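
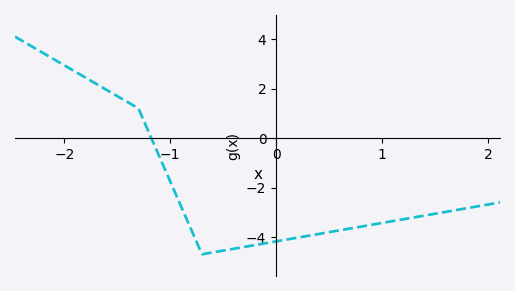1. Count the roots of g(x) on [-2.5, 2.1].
1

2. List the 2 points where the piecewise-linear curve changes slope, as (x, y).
(-1.3, 1.2); (-0.7, -4.7)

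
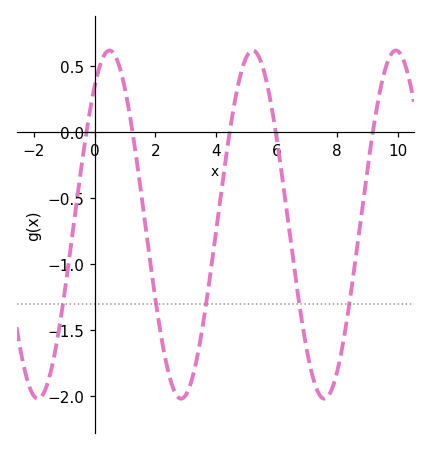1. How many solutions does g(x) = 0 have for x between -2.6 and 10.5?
5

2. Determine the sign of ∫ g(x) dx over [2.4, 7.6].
negative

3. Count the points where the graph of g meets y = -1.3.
5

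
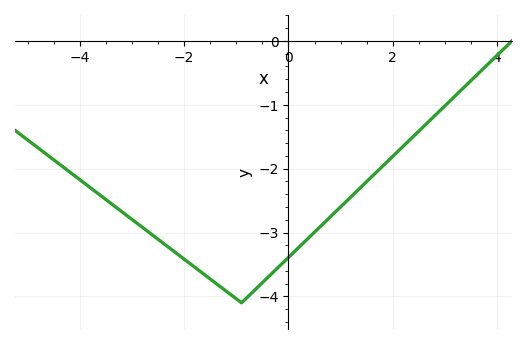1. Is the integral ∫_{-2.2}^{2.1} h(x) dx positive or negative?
negative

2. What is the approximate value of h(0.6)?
-2.9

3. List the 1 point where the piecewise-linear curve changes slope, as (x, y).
(-0.9, -4.1)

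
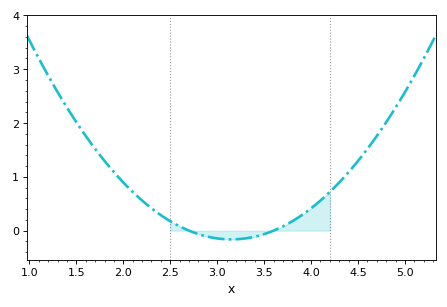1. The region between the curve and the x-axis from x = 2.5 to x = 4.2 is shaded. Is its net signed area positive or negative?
positive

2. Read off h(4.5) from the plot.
1.3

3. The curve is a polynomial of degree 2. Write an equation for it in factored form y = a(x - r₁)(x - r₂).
y = 0.8(x - 2.7)(x - 3.6)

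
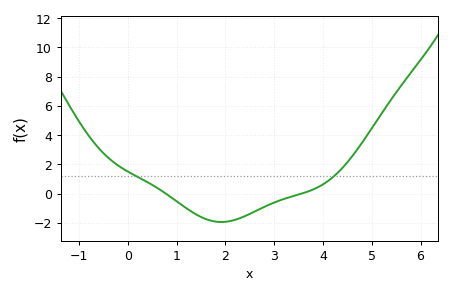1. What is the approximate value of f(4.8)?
3.4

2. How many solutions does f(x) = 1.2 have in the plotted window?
2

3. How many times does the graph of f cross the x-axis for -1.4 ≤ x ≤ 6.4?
2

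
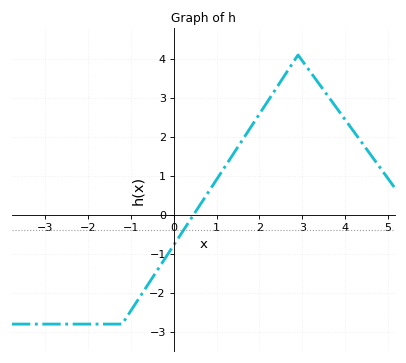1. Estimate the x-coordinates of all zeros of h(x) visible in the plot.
0.464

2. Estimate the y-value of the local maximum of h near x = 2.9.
4.1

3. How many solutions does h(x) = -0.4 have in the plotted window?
1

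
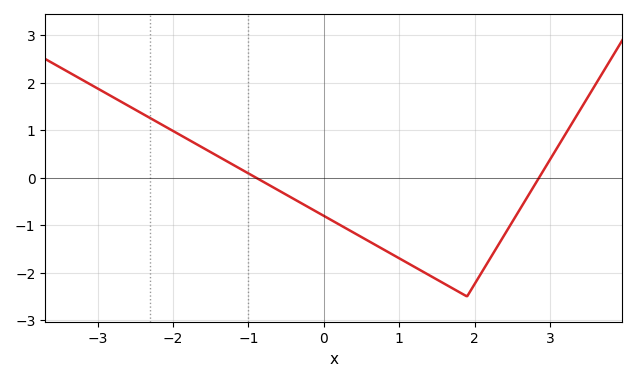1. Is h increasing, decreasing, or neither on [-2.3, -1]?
decreasing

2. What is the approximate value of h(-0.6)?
-0.265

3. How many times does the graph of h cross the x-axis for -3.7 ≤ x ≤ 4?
2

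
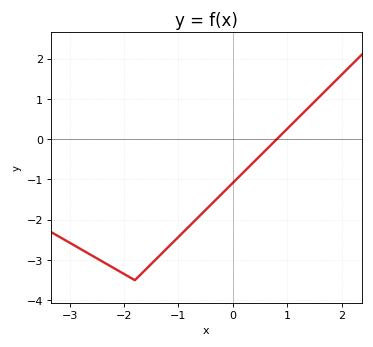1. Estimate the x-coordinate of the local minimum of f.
-1.8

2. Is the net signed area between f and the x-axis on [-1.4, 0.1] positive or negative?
negative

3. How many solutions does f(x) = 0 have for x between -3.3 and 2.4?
1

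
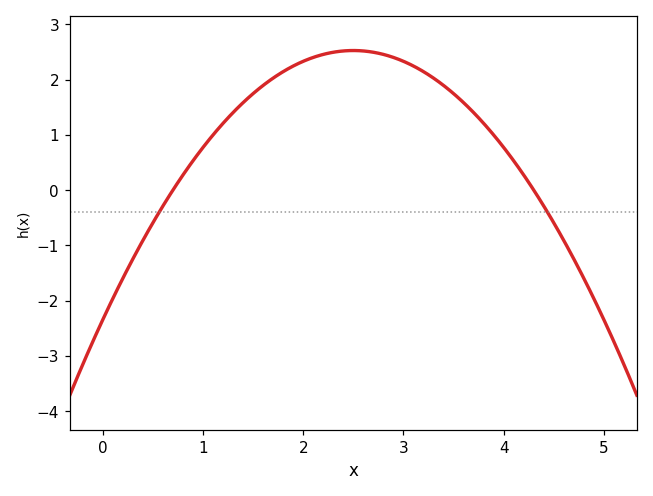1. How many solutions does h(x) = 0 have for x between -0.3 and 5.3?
2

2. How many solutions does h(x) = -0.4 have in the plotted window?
2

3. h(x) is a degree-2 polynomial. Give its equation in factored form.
y = -0.78(x - 0.7)(x - 4.3)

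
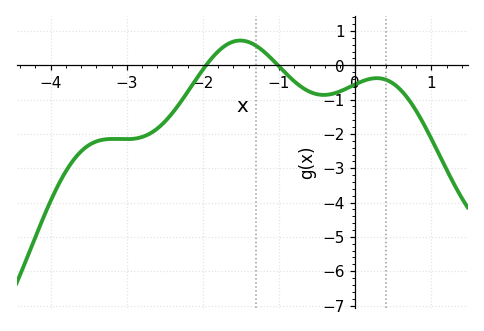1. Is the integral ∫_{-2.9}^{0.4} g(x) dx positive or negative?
negative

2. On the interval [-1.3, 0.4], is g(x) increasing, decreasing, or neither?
neither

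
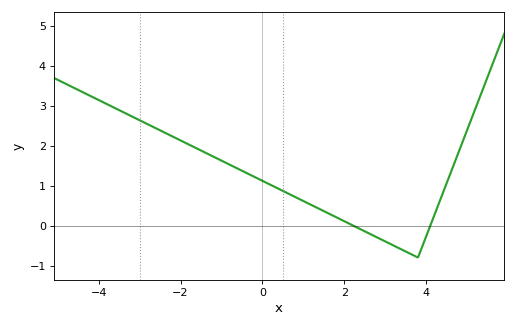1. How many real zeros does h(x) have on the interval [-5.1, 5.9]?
2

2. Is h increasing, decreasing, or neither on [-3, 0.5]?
decreasing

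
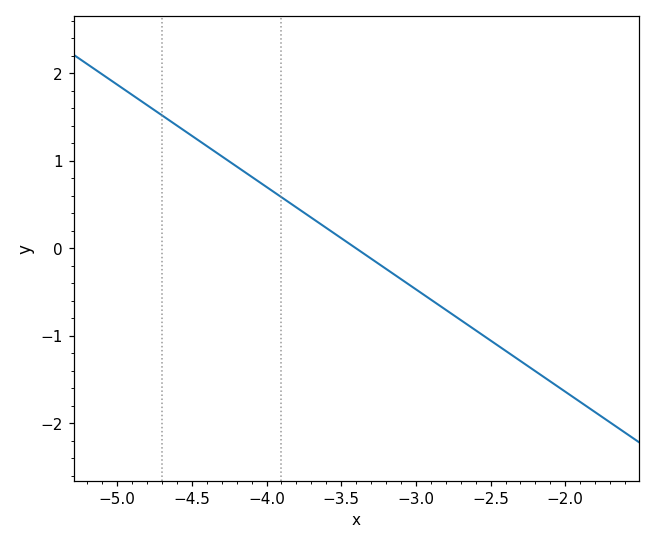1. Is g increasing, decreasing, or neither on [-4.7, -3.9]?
decreasing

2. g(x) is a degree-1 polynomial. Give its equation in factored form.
y = -1.17(x + 3.4)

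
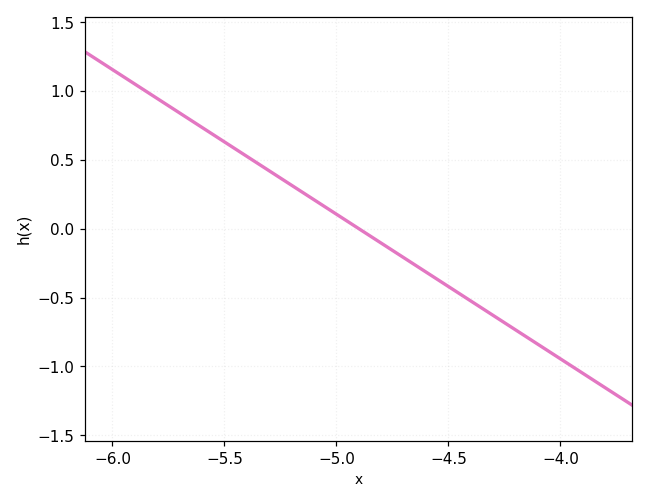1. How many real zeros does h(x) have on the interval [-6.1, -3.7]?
1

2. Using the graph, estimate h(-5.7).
0.84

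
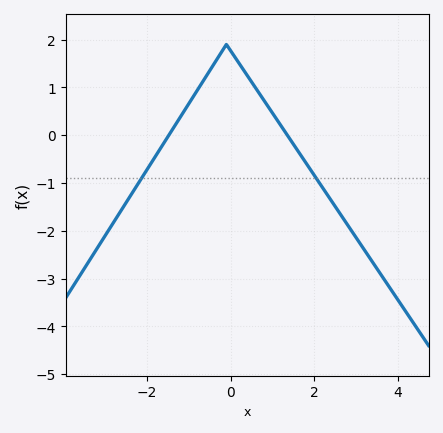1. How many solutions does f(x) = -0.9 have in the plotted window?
2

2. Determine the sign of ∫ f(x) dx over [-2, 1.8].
positive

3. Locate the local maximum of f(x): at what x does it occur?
-0.101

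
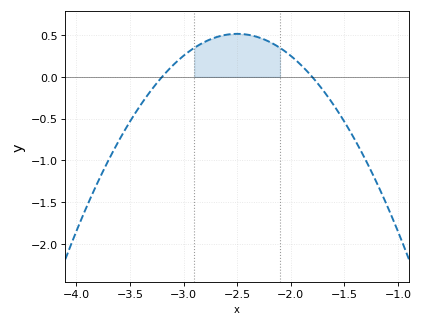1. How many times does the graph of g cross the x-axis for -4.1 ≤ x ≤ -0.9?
2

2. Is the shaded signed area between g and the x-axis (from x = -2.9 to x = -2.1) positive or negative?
positive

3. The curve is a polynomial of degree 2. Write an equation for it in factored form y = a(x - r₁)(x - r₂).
y = -1.05(x + 3.2)(x + 1.8)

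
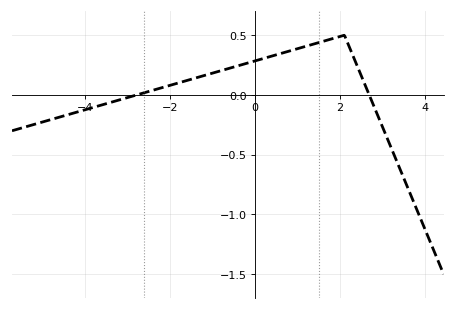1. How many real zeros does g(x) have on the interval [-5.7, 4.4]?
2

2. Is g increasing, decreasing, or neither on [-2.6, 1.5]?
increasing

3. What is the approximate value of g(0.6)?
0.346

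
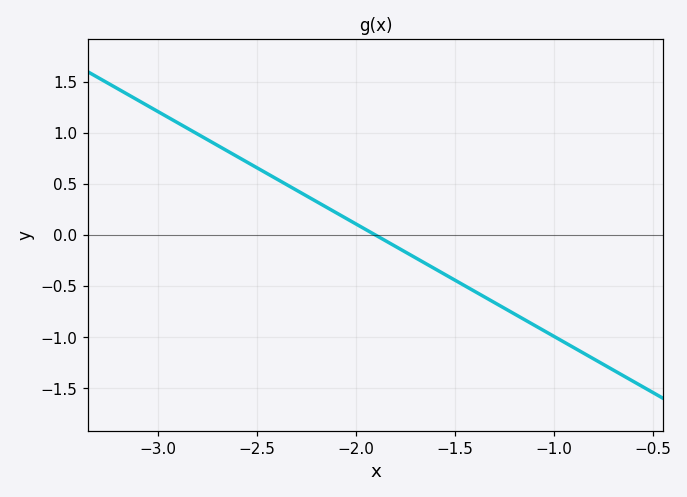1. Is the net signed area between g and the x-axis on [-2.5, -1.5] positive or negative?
positive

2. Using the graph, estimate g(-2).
0.11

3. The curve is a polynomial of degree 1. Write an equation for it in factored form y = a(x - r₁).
y = -1.1(x + 1.9)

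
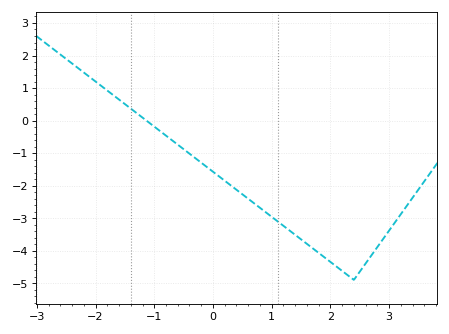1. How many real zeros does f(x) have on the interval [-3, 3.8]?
1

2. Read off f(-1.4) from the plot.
0.369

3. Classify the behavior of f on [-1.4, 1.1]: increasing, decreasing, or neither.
decreasing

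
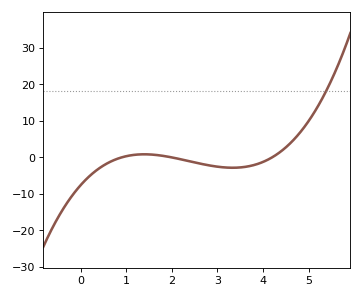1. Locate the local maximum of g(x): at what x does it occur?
1.4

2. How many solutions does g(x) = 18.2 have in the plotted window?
1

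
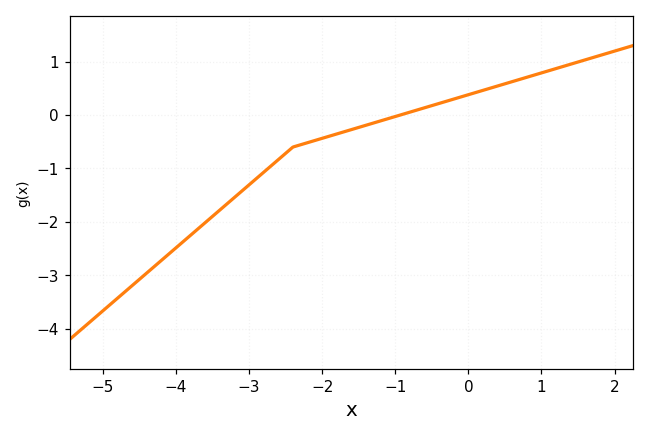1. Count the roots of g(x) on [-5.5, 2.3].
1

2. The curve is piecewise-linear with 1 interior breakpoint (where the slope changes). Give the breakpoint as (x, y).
(-2.4, -0.6)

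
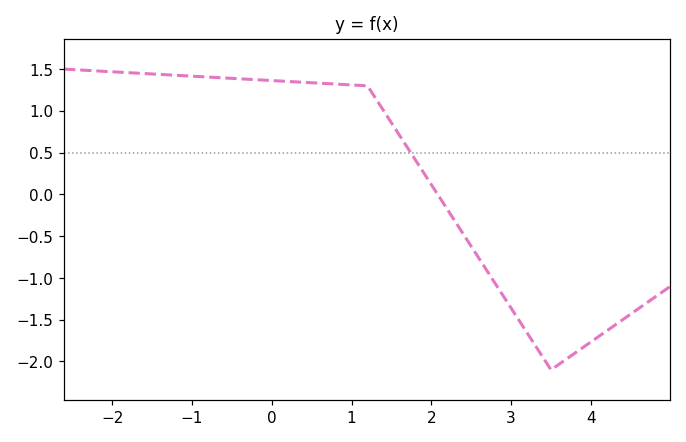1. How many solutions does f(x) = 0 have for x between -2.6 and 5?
1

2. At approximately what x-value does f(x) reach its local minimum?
3.4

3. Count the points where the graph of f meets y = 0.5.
1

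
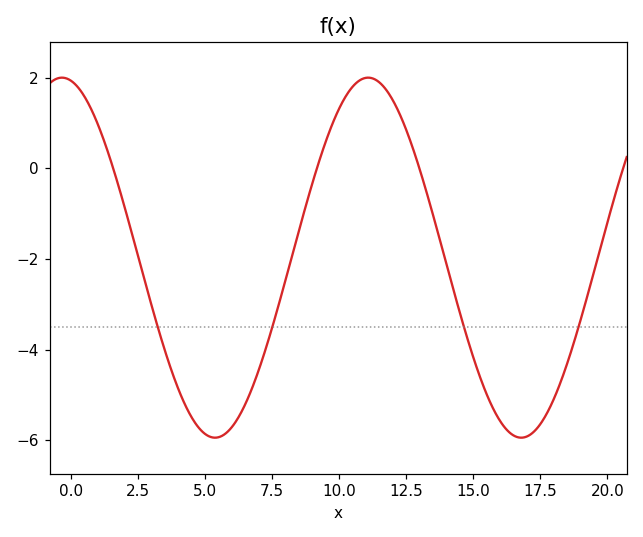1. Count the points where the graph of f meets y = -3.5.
4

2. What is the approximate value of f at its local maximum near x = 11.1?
2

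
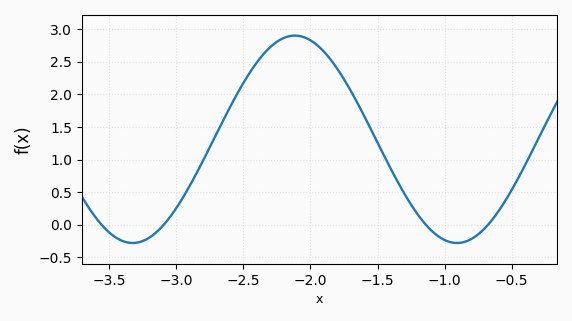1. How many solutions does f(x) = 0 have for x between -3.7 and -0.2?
4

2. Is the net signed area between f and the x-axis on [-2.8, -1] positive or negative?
positive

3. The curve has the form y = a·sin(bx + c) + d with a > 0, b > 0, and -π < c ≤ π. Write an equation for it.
y = 1.59sin(2.6x + 0.79) + 1.31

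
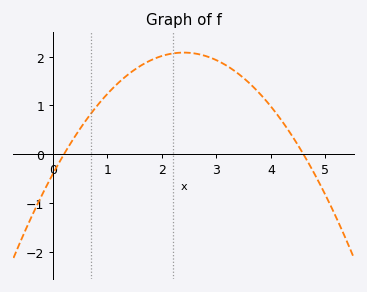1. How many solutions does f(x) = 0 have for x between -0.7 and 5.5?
2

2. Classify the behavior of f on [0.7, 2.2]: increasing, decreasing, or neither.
increasing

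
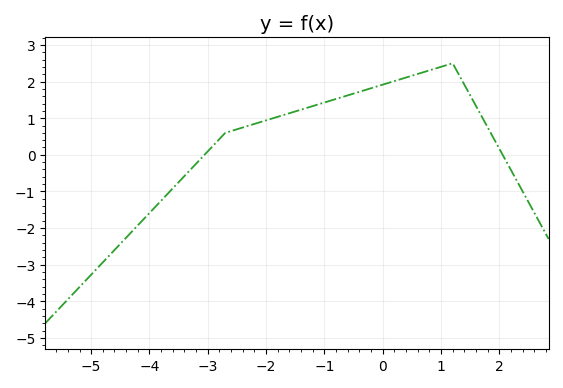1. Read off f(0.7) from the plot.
2.26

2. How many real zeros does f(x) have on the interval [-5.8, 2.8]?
2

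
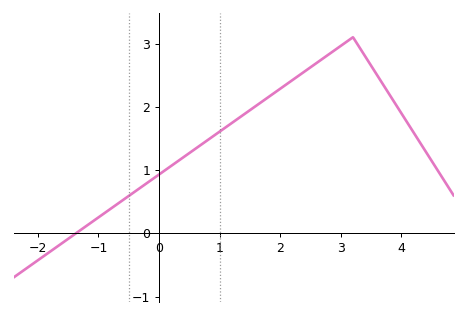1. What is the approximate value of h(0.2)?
1.1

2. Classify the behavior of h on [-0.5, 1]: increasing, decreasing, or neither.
increasing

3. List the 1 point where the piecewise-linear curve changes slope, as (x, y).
(3.2, 3.1)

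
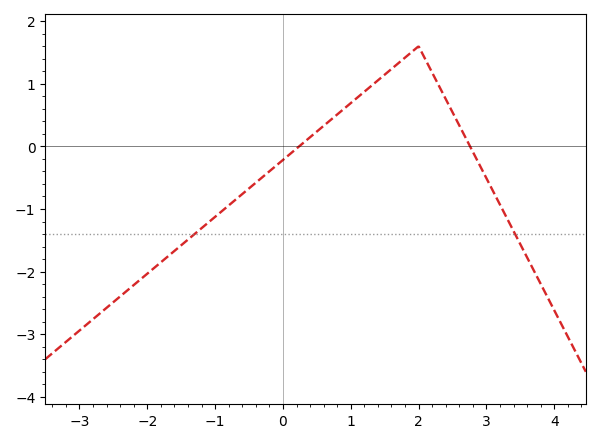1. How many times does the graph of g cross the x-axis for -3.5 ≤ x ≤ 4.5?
2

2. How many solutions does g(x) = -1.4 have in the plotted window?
2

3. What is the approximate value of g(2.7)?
0.124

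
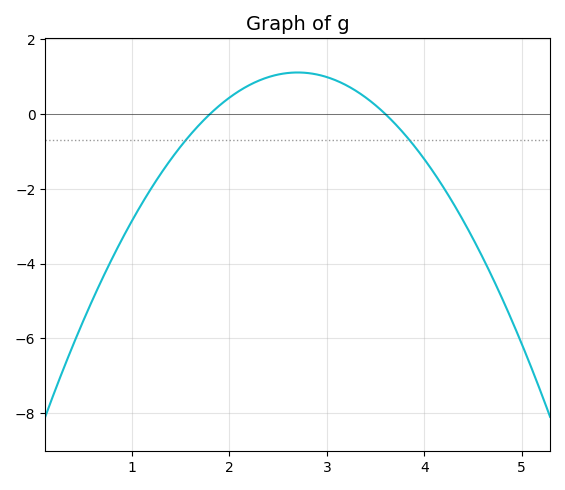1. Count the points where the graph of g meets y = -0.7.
2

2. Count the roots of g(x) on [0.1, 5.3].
2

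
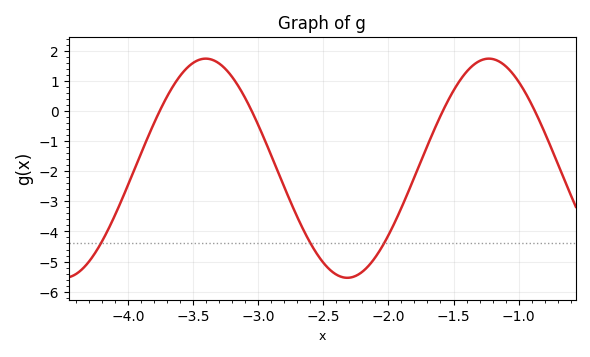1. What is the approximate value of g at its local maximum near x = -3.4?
1.7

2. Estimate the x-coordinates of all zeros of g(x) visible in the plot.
-3.8, -3, -1.6, -0.9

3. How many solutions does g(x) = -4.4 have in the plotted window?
3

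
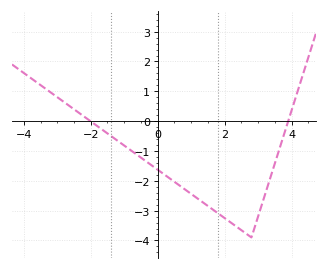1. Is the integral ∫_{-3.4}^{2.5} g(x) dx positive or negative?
negative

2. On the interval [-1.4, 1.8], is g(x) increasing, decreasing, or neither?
decreasing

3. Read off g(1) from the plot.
-2.4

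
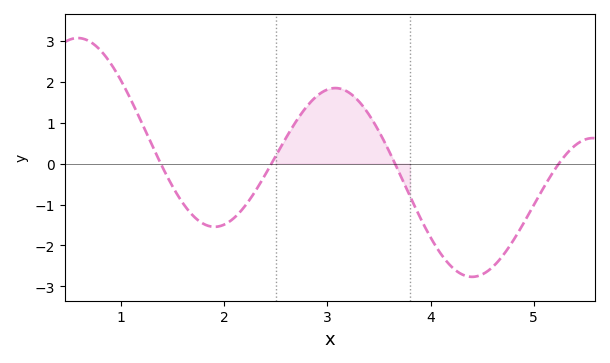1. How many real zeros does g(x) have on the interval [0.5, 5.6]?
4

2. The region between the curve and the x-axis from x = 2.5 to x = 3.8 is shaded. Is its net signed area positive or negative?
positive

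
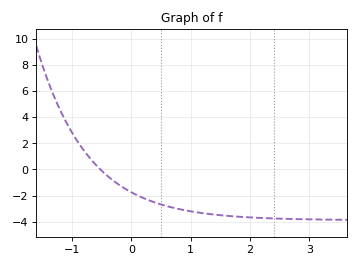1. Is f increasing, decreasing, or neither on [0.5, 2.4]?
decreasing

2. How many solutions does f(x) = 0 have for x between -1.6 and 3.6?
1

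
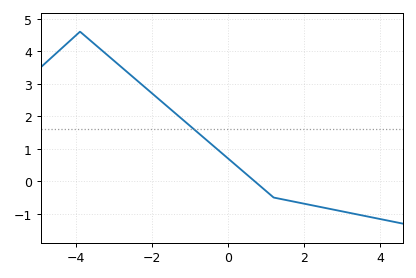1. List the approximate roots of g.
0.7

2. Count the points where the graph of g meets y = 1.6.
1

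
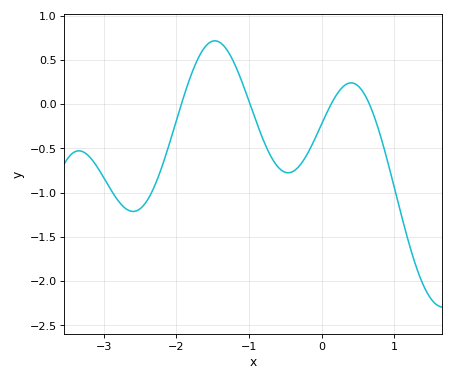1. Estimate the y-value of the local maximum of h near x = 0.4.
0.24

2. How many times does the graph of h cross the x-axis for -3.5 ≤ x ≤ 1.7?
4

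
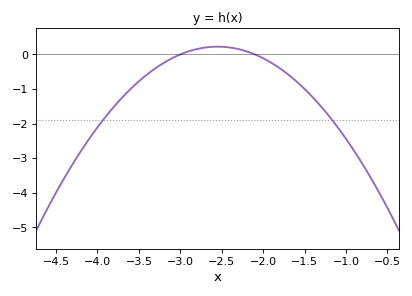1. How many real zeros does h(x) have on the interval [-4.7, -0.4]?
2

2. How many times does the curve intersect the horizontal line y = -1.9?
2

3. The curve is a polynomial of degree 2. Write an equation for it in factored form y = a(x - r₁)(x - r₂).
y = -1.11(x + 3)(x + 2.1)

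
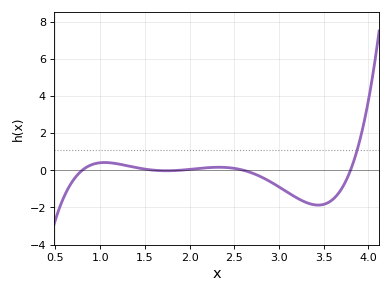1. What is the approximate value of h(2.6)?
0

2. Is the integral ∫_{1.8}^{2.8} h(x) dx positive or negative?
positive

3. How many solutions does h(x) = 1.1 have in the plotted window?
1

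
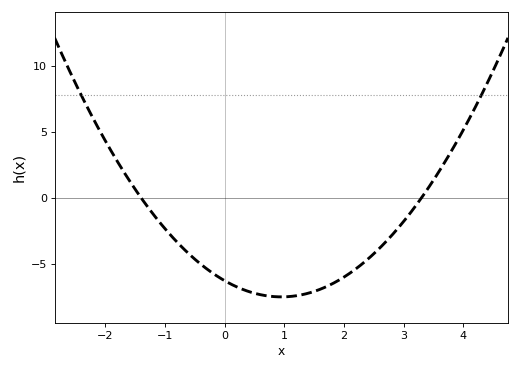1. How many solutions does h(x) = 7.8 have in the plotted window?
2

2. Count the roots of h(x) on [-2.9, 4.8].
2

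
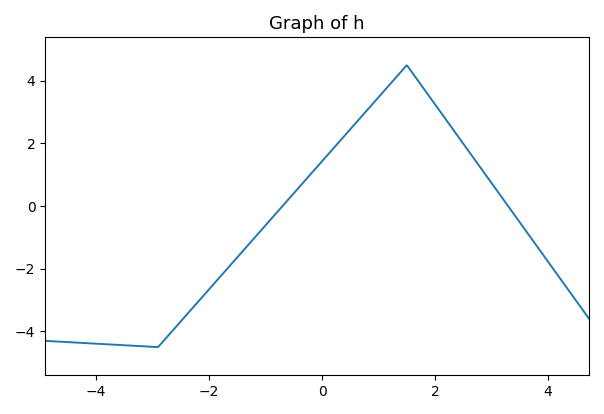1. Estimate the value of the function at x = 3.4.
-0.2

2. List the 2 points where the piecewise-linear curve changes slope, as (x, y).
(-2.9, -4.5); (1.5, 4.5)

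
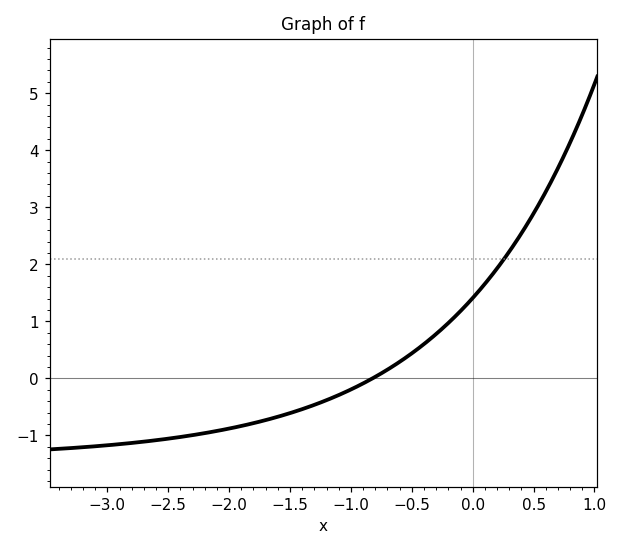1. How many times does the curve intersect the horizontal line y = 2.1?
1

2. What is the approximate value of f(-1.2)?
-0.38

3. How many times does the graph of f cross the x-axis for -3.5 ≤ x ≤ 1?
1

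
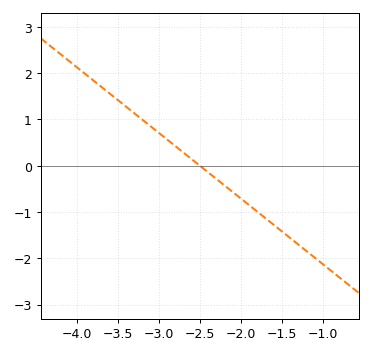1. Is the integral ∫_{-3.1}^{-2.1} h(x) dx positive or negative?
positive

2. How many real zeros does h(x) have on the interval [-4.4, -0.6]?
1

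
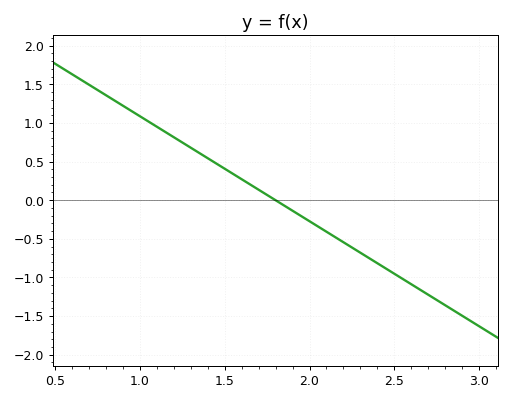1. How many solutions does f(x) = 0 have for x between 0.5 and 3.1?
1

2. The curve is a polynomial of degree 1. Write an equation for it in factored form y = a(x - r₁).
y = -1.36(x - 1.8)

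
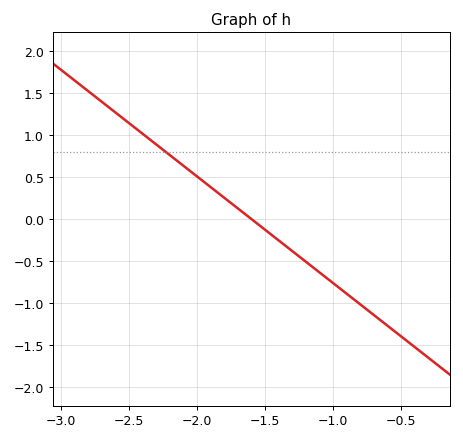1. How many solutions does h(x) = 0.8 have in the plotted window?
1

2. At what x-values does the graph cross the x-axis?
-1.6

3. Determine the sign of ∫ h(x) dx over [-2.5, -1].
positive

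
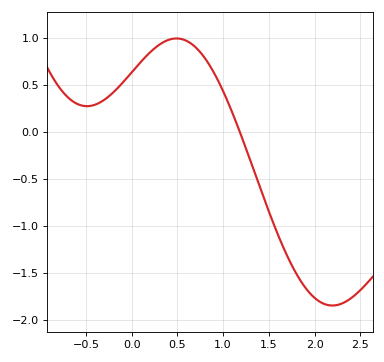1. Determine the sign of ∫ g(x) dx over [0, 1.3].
positive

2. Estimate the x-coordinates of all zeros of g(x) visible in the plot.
1.18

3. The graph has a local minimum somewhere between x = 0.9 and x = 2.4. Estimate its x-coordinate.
2.19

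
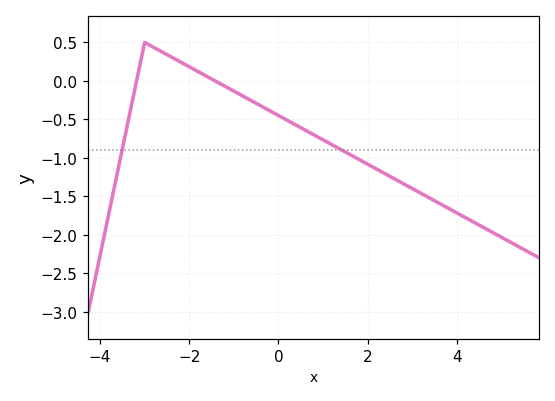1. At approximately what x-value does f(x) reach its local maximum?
-3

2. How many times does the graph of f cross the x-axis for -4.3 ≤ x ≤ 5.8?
2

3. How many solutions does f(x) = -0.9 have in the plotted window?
2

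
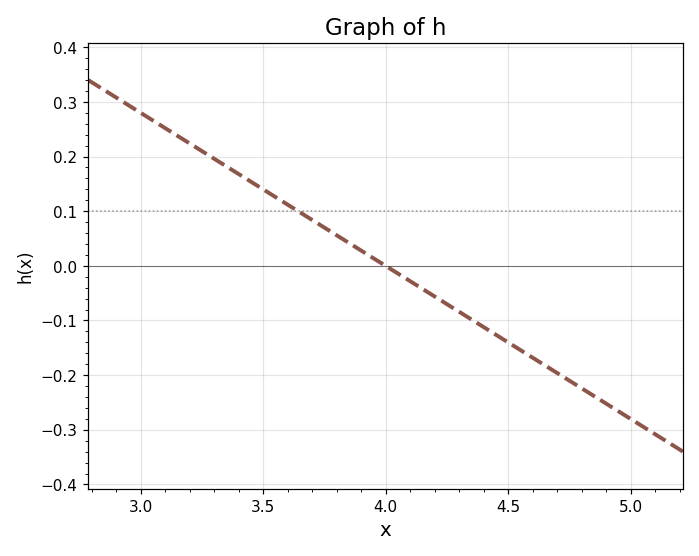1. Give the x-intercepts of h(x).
4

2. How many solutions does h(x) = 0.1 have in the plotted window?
1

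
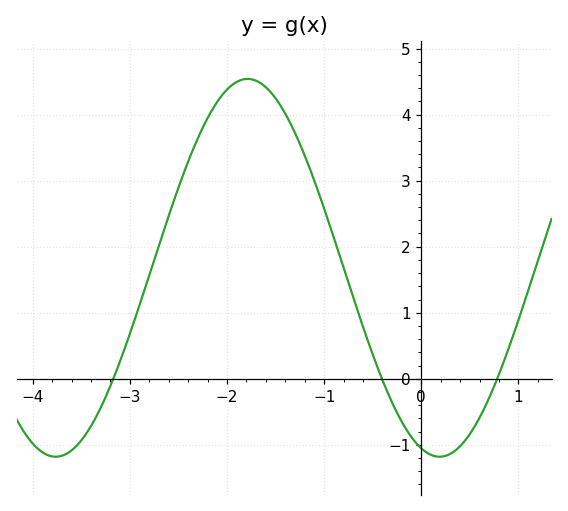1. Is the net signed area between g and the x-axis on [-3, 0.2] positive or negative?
positive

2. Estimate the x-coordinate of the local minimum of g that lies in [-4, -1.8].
-3.8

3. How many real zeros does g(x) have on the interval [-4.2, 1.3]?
3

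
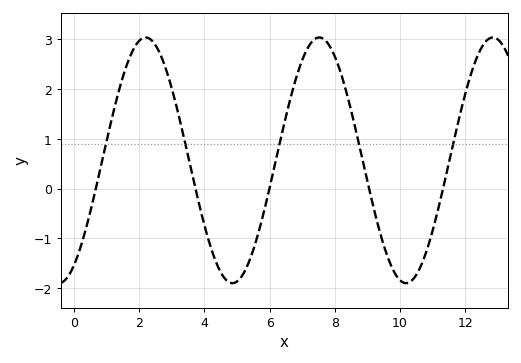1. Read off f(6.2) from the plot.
0.598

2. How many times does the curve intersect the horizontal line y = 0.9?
5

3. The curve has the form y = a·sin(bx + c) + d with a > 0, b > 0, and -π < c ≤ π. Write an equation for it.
y = 2.47sin(1.18x - 1.02) + 0.57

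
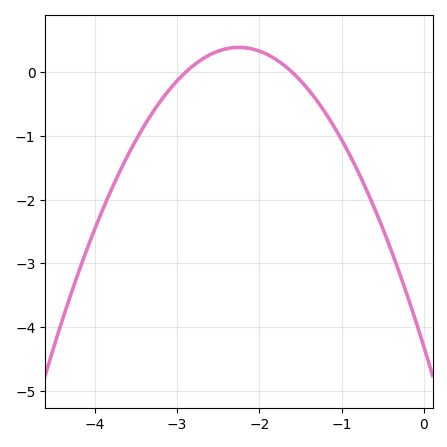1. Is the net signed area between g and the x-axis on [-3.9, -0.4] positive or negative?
negative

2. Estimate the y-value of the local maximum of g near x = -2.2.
0.4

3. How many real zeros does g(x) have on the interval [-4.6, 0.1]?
2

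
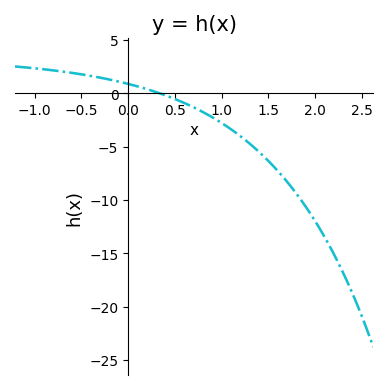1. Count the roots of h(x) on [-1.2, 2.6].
1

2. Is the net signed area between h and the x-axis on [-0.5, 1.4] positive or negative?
negative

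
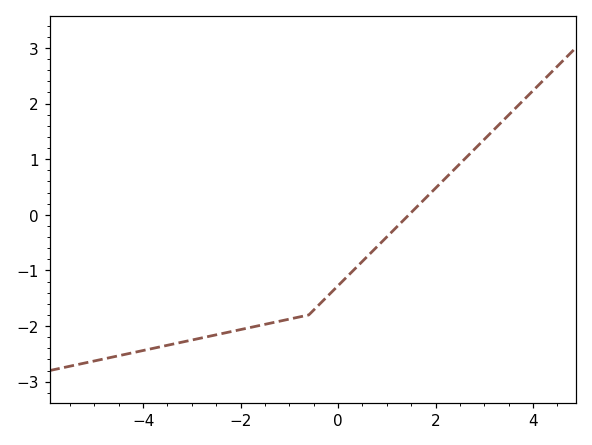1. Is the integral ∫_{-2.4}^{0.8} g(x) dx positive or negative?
negative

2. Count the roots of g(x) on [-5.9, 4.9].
1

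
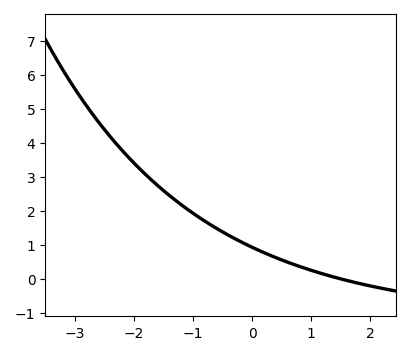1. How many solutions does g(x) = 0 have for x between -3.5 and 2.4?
1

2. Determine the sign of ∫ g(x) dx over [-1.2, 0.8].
positive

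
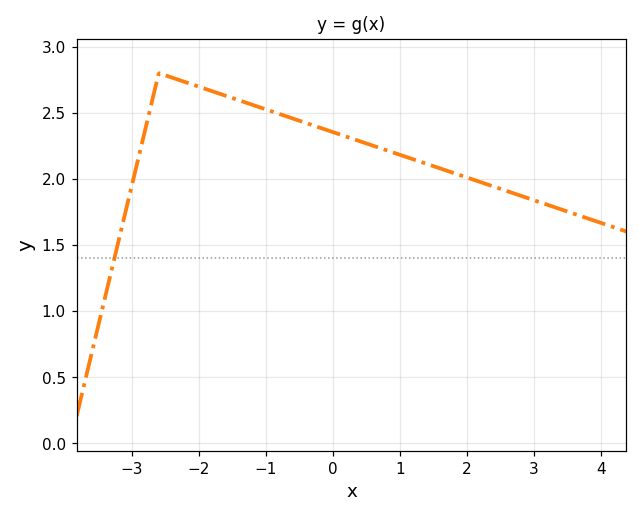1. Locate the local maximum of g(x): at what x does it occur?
-2.6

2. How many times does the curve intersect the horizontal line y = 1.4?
1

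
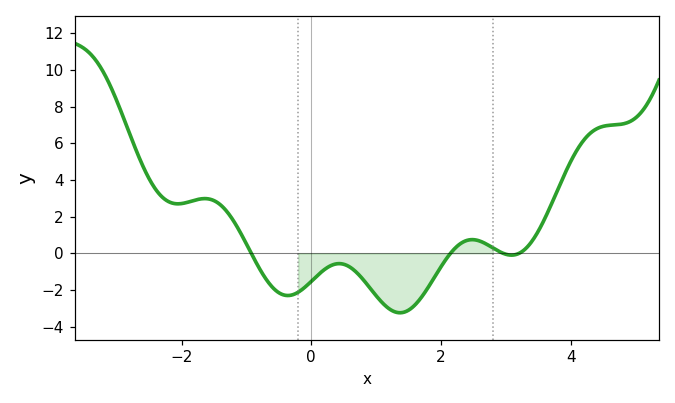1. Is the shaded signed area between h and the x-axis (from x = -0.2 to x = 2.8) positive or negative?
negative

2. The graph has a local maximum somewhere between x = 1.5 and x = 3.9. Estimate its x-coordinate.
2.48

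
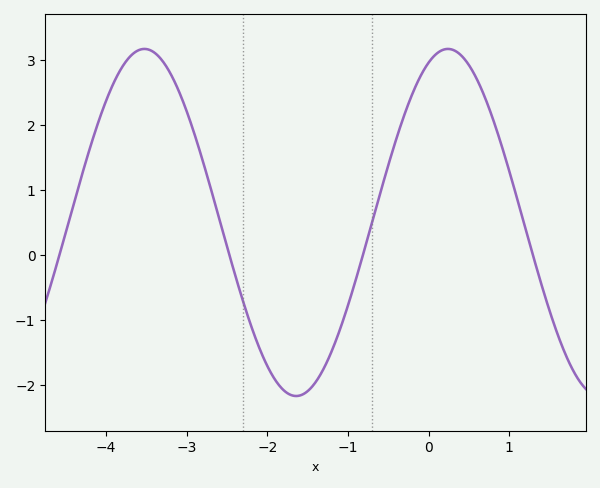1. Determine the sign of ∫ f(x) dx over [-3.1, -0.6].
negative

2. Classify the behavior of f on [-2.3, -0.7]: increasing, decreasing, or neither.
neither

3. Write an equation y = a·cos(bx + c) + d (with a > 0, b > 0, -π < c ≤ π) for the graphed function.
y = 2.67cos(1.67x - 0.4) + 0.5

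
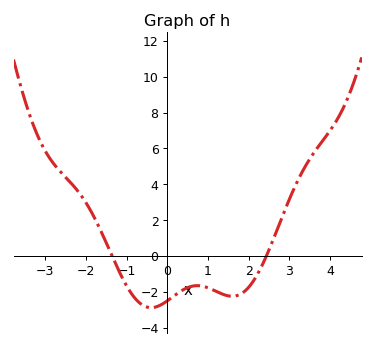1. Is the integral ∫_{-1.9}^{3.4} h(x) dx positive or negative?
negative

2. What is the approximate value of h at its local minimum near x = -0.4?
-2.89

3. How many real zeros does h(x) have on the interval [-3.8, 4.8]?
2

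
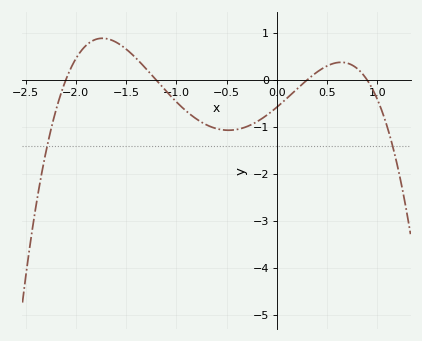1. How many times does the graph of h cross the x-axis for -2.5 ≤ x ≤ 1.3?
4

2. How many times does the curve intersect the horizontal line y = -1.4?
2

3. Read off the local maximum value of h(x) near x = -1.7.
0.9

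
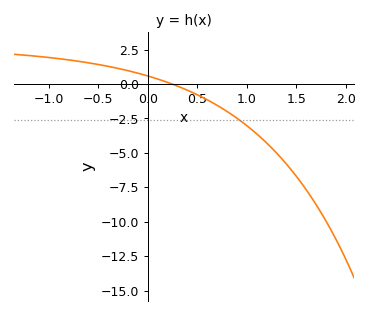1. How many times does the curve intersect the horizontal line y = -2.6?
1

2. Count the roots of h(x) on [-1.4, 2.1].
1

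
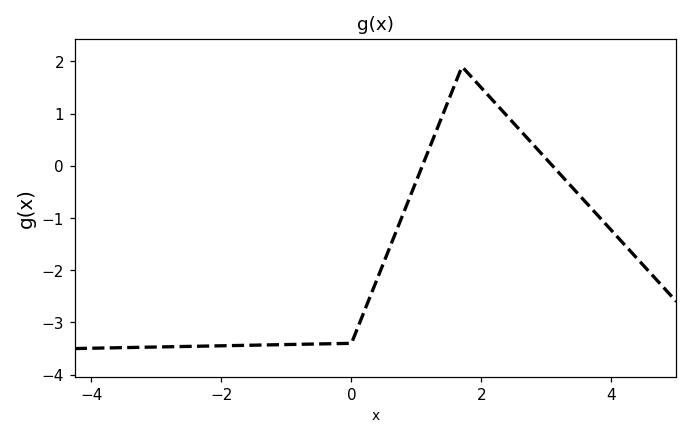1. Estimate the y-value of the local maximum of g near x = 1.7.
1.9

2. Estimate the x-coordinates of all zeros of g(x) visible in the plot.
1.09, 3.09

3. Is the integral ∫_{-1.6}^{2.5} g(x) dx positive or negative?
negative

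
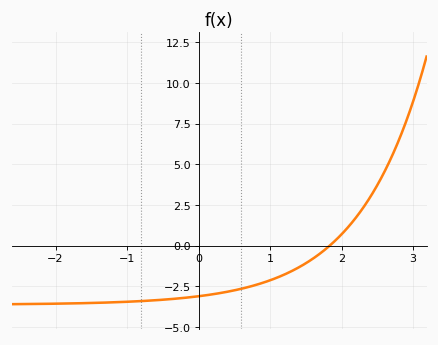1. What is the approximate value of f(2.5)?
3.8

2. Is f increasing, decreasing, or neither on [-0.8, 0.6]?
increasing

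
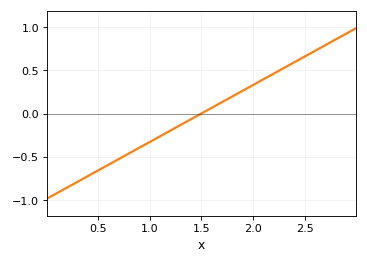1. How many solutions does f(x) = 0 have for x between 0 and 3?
1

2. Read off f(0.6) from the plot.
-0.594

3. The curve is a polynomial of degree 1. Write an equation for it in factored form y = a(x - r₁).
y = 0.66(x - 1.5)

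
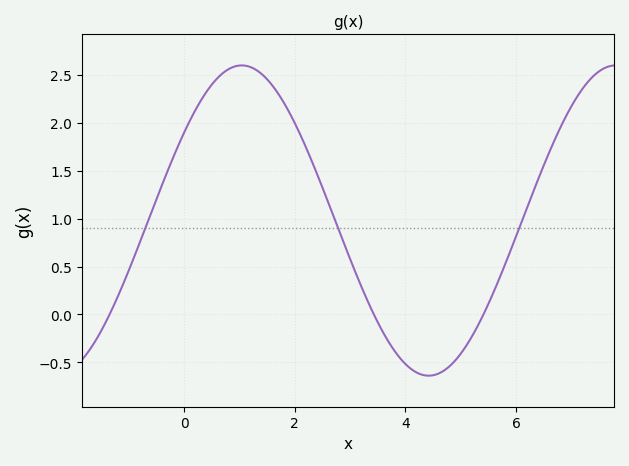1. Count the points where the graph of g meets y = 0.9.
3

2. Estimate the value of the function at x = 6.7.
1.85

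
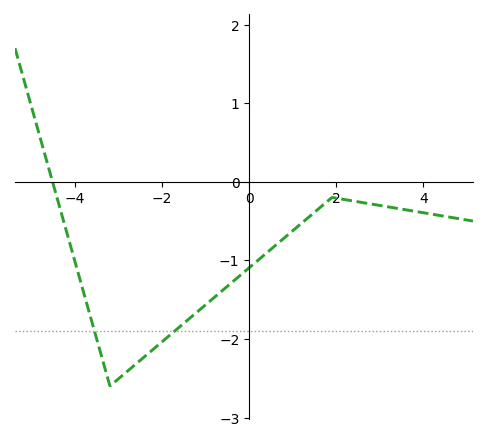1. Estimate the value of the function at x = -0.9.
-1.5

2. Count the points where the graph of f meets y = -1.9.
2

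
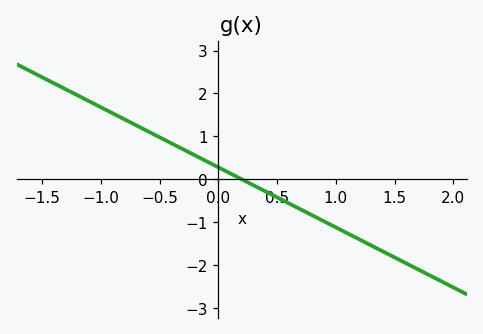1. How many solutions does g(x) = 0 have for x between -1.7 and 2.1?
1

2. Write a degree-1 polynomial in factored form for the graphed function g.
y = -1.4(x - 0.2)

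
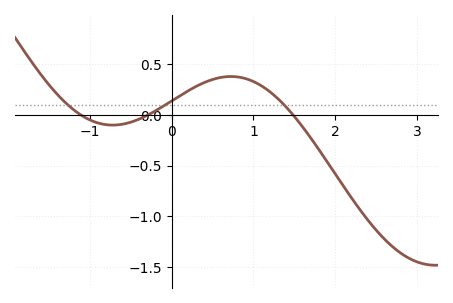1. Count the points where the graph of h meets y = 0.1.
3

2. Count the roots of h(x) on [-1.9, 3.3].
3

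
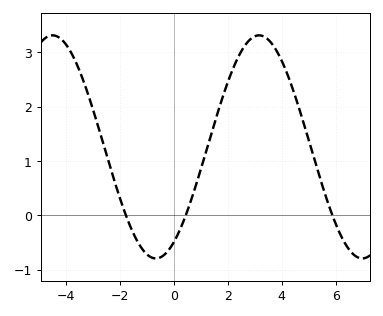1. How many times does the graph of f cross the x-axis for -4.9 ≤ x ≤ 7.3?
3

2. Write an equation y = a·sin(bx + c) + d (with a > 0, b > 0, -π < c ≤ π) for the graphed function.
y = 2.05sin(0.82x - 1) + 1.26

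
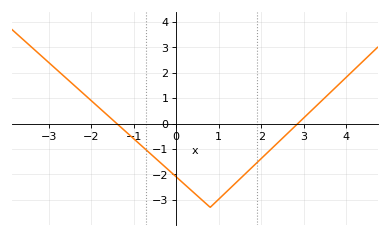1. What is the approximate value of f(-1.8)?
0.6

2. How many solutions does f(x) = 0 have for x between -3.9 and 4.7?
2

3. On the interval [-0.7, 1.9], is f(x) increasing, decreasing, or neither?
neither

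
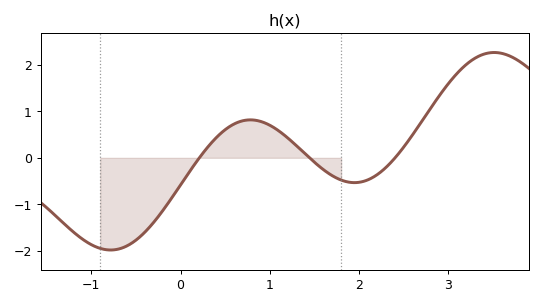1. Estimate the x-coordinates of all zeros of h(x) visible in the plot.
0.2, 1.4, 2.4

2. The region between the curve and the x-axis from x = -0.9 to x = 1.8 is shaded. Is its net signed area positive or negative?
negative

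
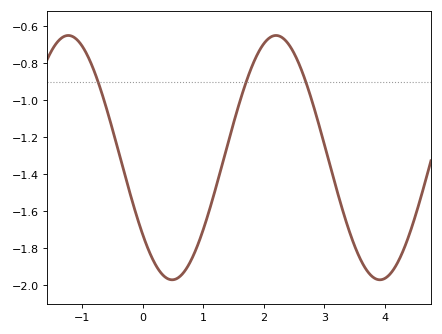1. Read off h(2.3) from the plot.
-0.66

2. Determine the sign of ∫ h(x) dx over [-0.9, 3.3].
negative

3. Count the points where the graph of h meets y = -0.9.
3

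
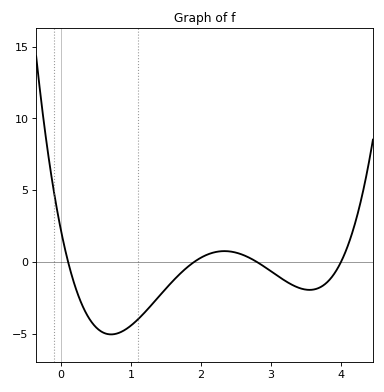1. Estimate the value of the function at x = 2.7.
0.273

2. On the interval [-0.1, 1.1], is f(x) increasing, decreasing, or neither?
neither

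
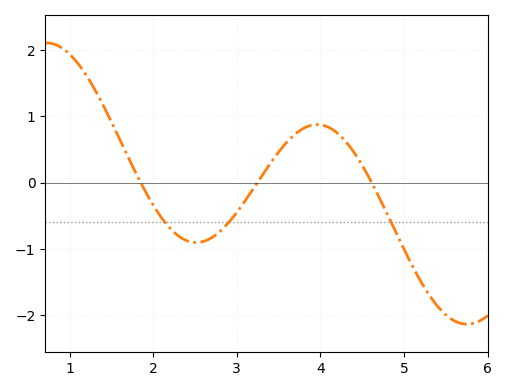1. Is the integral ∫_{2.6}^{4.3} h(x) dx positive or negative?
positive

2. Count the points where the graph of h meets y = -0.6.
3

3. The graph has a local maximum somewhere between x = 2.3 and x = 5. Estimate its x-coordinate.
4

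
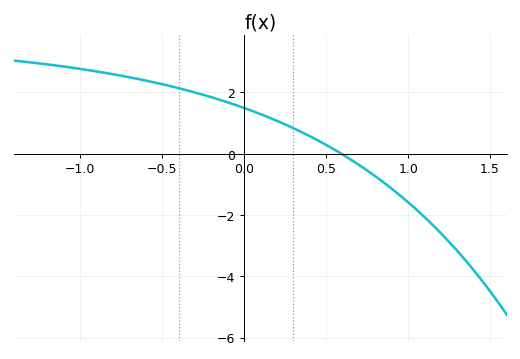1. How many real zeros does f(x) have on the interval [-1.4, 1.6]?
1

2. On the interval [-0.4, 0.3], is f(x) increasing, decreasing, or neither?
decreasing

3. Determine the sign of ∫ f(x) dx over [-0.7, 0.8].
positive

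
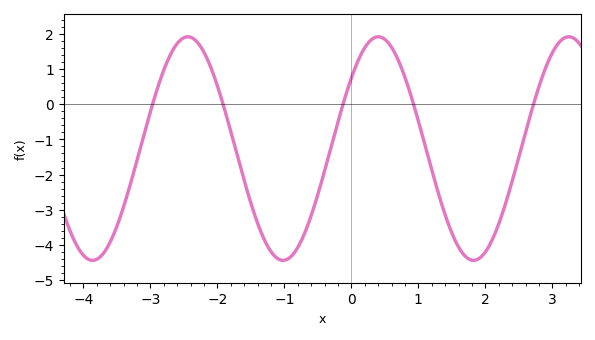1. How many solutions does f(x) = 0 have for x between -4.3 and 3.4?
5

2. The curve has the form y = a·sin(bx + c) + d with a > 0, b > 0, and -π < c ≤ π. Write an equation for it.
y = 3.18sin(2.21x + 0.682) - 1.26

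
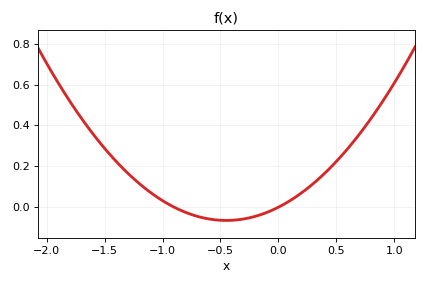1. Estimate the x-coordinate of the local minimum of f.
-0.45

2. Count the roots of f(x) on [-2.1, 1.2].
2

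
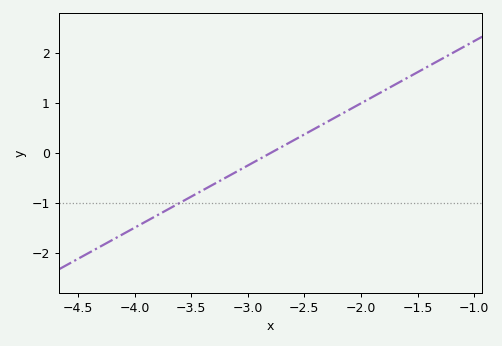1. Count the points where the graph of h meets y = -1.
1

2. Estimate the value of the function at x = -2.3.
0.62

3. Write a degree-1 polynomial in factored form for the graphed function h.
y = 1.24(x + 2.8)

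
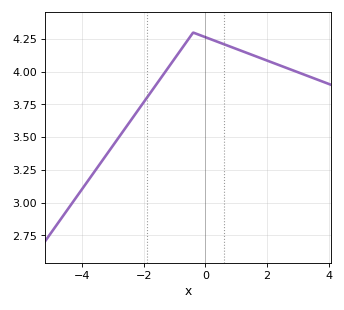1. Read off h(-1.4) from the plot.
3.96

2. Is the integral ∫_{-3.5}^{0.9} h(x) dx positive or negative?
positive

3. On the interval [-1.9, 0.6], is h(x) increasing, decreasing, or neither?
neither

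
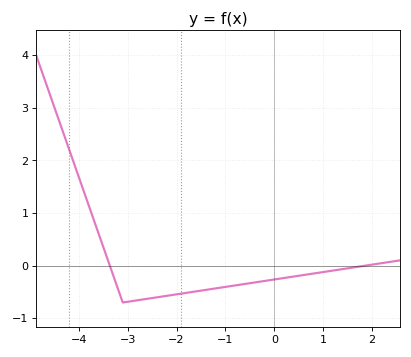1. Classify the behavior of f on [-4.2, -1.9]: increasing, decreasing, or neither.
neither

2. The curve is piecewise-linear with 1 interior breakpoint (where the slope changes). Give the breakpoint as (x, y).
(-3.1, -0.7)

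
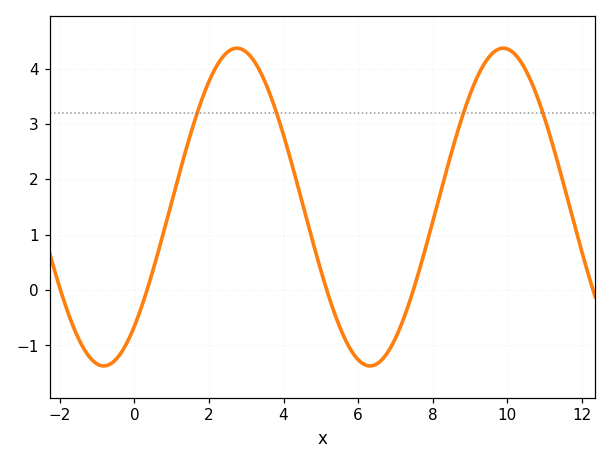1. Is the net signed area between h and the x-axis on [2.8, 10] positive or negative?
positive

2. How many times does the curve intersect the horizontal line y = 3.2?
4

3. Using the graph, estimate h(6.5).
-1.3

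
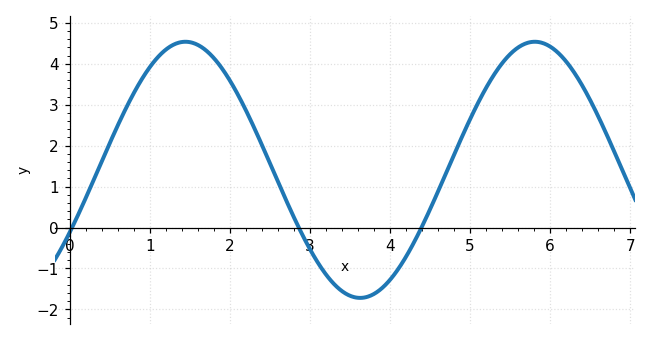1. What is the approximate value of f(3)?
-0.528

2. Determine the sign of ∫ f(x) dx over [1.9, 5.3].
positive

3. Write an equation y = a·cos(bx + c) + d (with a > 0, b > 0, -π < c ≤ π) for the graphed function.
y = 3.13cos(1.44x - 2.08) + 1.41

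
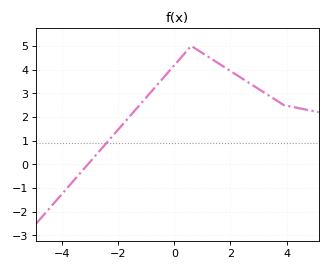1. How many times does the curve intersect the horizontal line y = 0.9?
1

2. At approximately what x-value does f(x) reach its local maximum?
0.6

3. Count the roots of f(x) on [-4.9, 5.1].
1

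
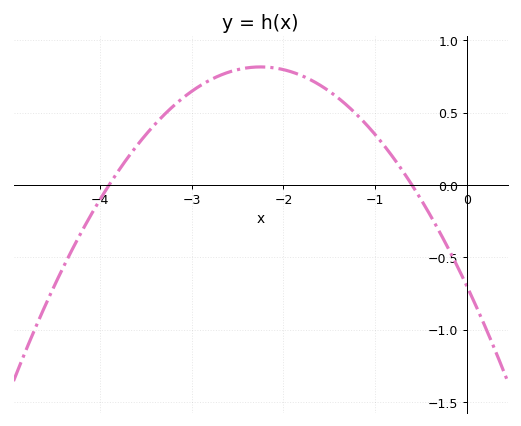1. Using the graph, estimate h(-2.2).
0.816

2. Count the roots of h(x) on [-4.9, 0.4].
2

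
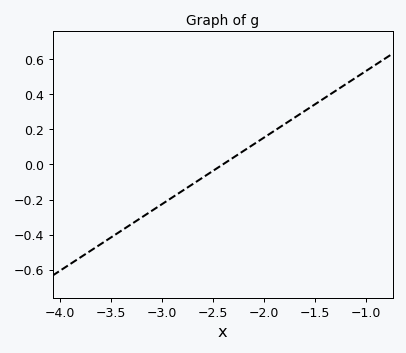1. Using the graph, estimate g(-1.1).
0.5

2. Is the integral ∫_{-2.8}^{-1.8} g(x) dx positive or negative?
positive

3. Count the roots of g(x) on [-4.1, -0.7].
1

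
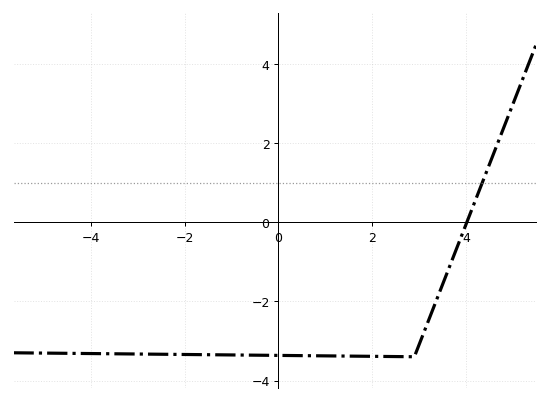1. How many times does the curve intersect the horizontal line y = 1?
1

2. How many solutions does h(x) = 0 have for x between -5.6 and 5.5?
1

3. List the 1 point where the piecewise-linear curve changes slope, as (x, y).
(2.9, -3.4)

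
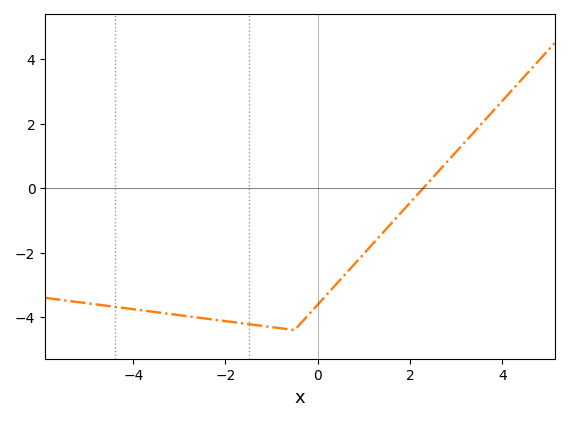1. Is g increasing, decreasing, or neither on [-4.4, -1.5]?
decreasing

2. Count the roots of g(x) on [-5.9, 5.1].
1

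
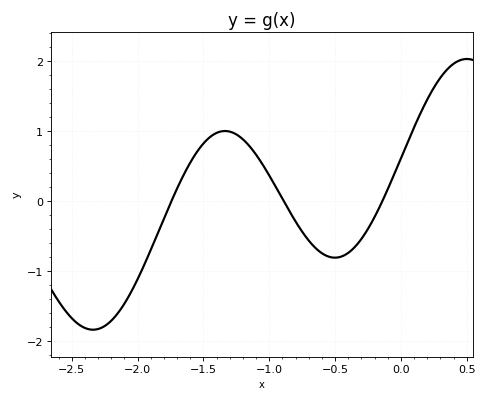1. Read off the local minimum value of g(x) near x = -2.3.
-1.8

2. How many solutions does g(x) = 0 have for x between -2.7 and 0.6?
3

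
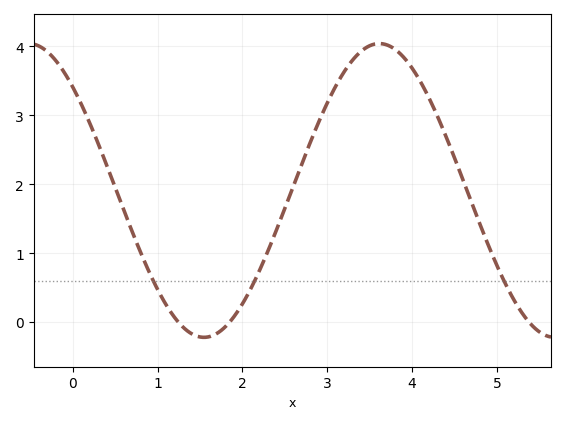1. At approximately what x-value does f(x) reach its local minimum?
1.55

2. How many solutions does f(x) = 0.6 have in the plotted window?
3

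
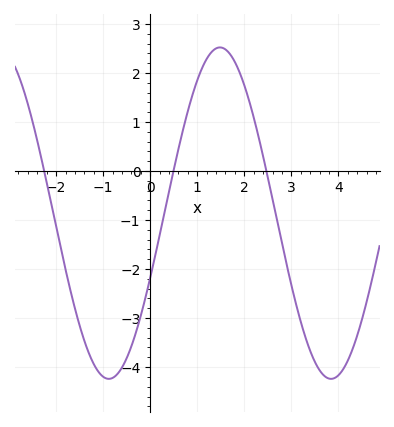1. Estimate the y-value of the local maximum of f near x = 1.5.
2.5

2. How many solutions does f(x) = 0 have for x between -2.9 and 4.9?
3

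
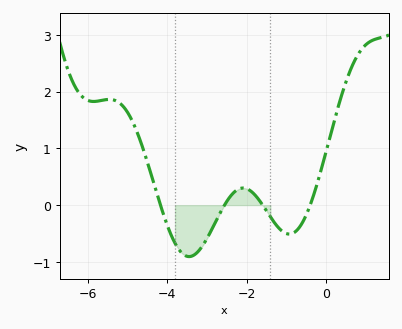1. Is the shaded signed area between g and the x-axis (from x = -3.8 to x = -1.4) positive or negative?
negative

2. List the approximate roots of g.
-4.17, -2.55, -1.59, -0.4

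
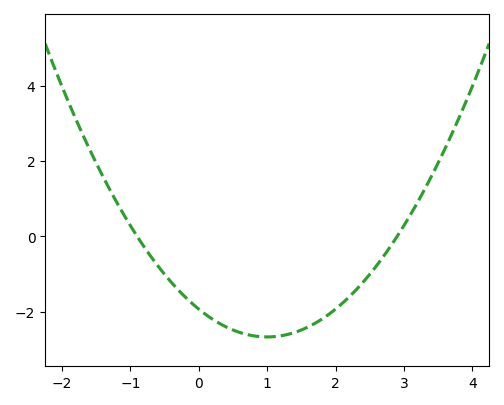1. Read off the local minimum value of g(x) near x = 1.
-2.6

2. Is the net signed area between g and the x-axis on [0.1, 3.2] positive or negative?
negative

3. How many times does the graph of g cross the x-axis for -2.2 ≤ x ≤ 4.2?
2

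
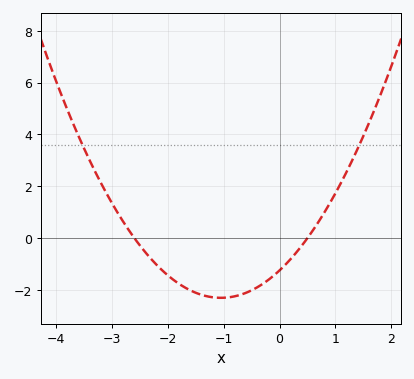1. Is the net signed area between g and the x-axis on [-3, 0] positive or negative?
negative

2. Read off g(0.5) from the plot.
0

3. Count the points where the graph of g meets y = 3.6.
2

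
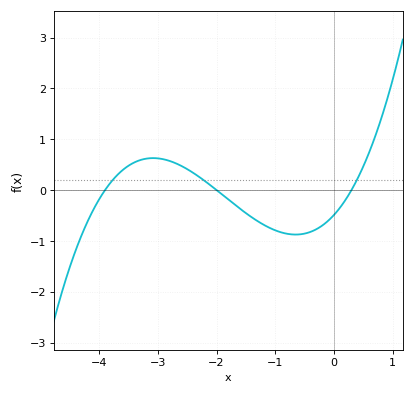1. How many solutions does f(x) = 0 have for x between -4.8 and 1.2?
3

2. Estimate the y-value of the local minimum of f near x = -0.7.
-0.9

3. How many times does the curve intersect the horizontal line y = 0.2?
3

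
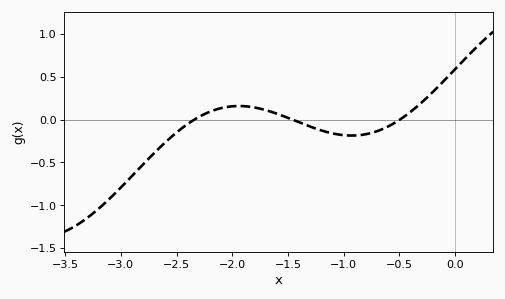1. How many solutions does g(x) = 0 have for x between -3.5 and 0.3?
3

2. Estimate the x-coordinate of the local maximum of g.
-1.94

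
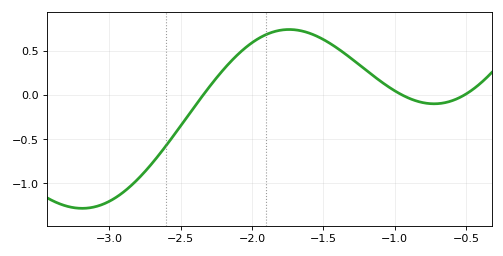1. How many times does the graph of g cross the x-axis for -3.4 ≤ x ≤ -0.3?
3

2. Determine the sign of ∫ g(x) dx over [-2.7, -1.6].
positive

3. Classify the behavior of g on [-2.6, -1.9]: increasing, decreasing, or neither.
increasing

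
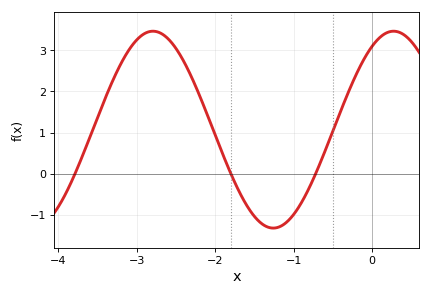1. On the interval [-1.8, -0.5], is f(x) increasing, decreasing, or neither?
neither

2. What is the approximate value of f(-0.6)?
0.6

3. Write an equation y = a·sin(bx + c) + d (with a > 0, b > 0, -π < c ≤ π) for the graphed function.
y = 2.39sin(2x + 1) + 1.07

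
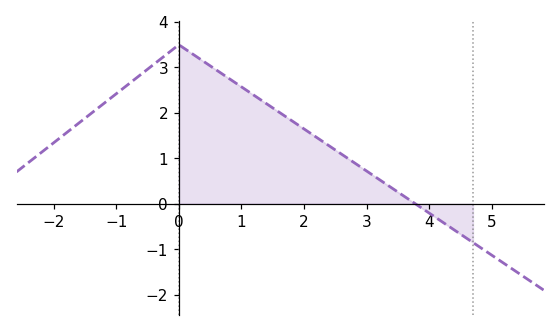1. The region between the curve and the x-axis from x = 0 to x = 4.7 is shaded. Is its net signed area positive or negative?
positive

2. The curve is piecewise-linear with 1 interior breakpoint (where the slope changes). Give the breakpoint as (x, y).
(0, 3.5)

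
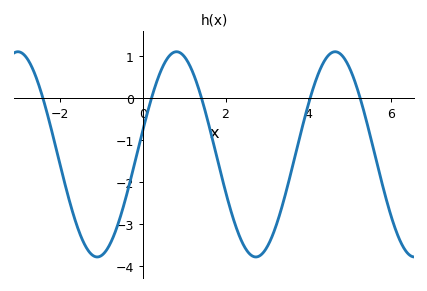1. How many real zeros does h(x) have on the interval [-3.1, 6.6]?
5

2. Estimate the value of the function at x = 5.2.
0.172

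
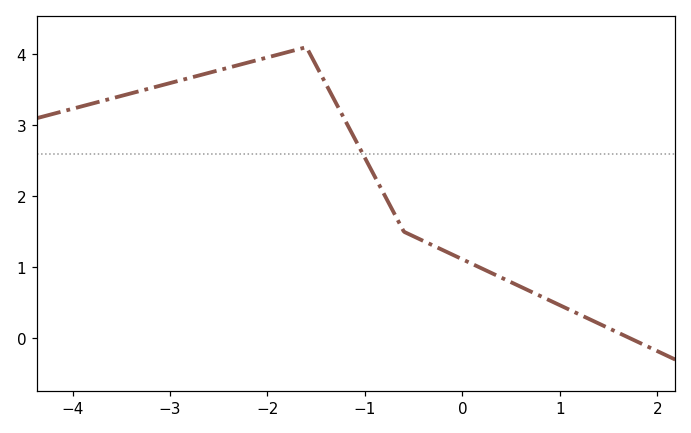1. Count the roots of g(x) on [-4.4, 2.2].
1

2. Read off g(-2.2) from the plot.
3.88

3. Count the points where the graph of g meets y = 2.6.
1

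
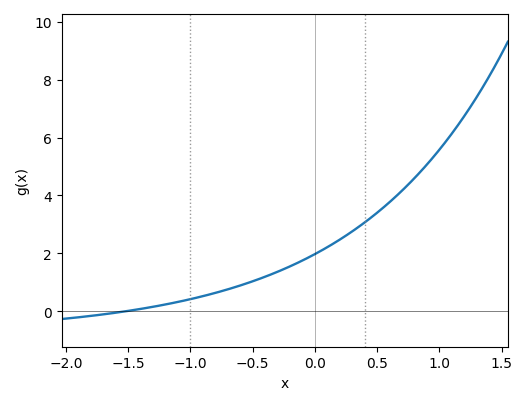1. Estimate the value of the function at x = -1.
0.4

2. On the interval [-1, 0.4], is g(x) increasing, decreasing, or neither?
increasing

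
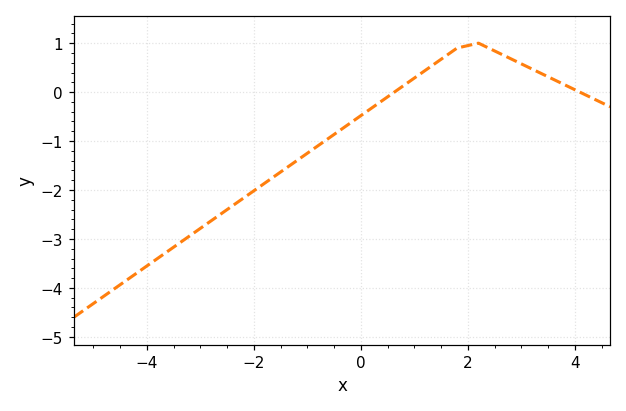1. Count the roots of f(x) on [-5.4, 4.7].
2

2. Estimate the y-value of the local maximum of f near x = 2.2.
1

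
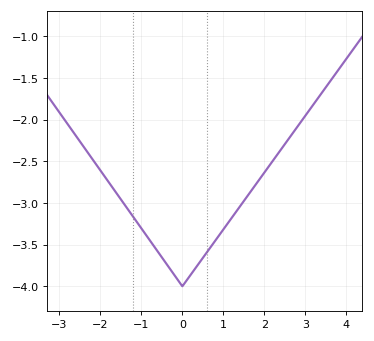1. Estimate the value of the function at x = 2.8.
-2.09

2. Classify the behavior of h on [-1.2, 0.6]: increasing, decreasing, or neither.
neither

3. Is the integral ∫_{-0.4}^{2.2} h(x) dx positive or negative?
negative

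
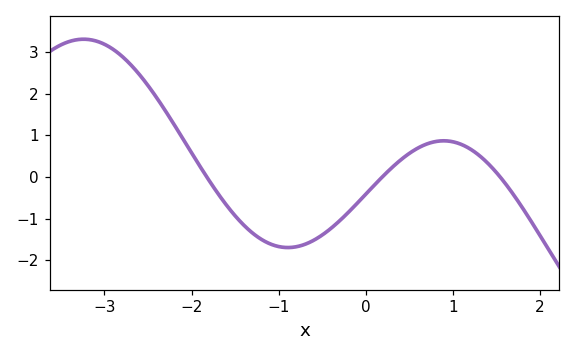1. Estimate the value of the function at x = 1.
0.8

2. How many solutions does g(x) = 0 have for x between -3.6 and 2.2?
3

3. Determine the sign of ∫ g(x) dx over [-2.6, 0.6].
negative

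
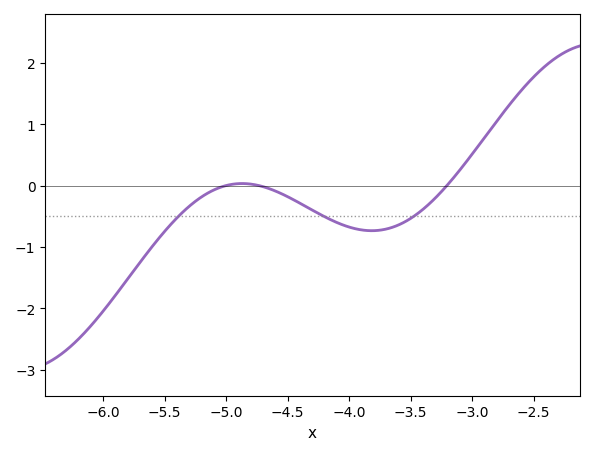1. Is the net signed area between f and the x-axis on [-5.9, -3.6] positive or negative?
negative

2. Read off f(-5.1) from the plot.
-0.07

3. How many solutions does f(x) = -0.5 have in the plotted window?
3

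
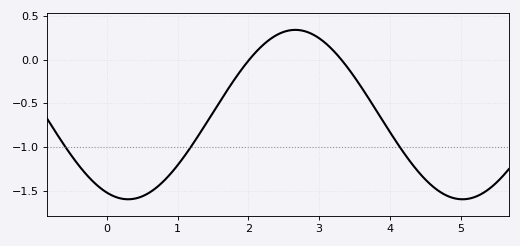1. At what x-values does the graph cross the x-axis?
2.01, 3.31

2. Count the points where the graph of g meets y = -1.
3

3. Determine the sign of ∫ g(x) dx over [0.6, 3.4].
negative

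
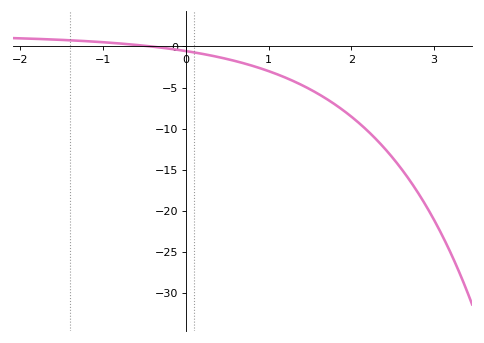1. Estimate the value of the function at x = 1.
-3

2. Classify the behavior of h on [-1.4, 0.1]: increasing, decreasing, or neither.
decreasing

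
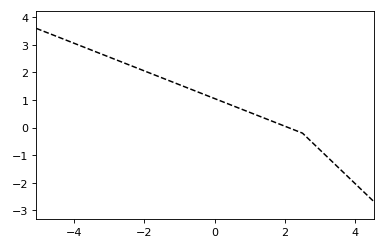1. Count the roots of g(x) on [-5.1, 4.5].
1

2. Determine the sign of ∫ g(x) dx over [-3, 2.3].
positive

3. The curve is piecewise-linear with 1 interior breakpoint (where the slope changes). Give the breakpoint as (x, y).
(2.5, -0.2)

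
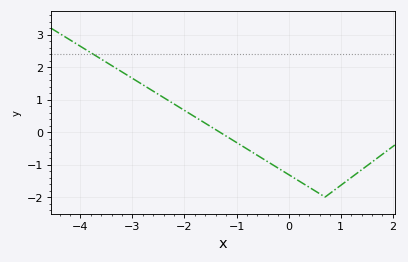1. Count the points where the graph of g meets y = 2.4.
1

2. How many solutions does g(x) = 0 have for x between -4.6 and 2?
1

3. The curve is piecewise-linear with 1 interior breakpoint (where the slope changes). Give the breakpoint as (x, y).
(0.7, -2)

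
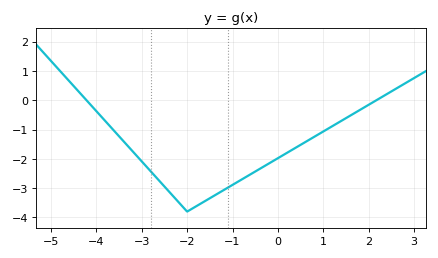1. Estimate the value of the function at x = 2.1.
-0.1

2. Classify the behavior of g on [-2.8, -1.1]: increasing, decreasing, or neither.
neither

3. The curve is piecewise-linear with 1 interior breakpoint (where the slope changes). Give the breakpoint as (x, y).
(-2, -3.8)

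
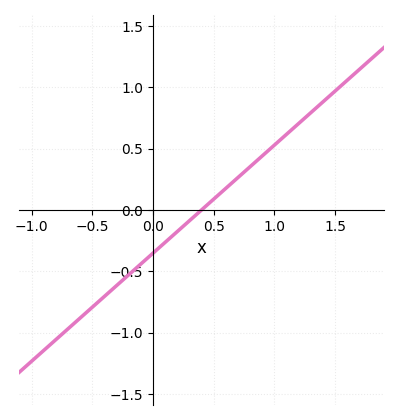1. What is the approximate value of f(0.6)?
0.176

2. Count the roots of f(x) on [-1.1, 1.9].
1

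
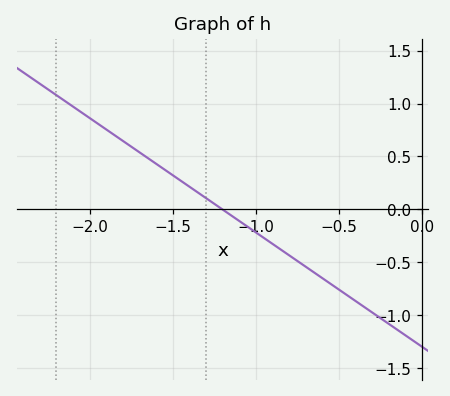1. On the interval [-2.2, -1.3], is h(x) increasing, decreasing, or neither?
decreasing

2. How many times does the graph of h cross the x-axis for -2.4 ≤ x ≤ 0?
1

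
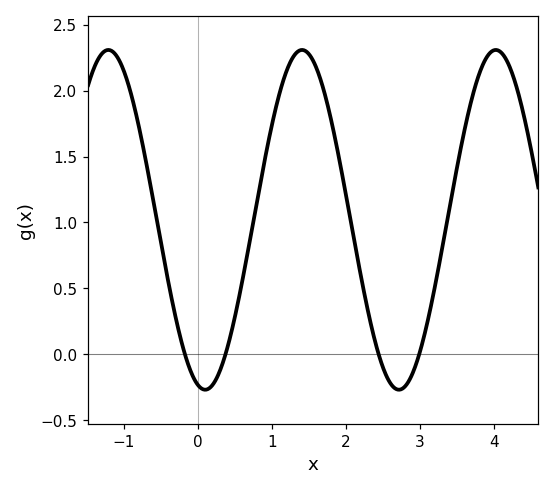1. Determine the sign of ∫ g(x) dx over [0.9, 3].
positive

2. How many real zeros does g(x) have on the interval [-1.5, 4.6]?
4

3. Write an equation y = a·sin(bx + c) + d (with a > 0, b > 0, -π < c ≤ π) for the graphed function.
y = 1.29sin(2.4x - 1.81) + 1.02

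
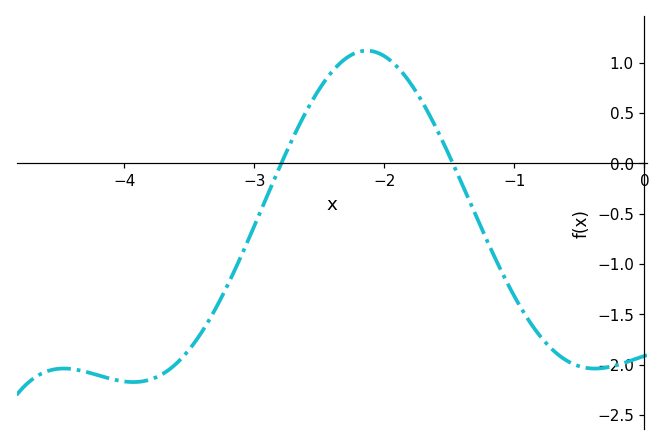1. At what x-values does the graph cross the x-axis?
-2.8, -1.5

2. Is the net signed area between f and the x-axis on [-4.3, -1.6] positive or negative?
negative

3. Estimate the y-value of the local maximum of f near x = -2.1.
1.1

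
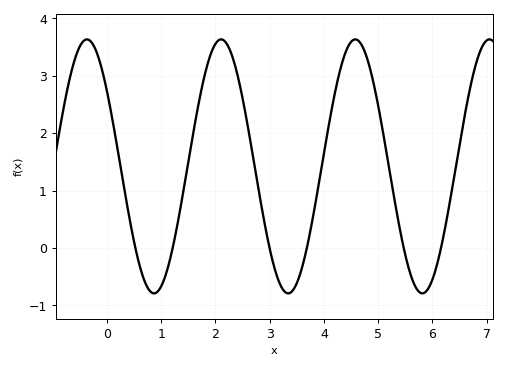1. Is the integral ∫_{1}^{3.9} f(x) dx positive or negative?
positive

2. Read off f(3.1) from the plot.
-0.4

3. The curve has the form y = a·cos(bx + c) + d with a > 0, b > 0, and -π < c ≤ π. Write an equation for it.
y = 2.21cos(2.5x + 0.94) + 1.42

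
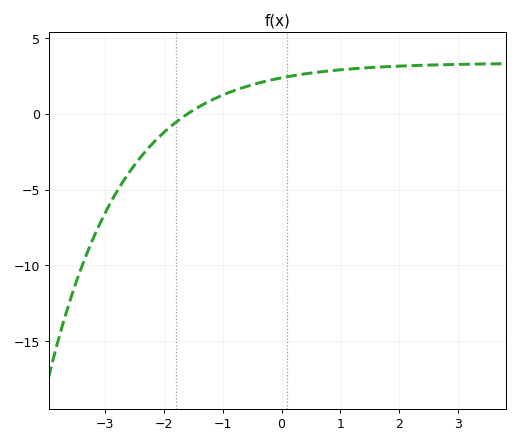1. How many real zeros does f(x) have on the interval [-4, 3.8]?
1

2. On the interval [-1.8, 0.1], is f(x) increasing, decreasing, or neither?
increasing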